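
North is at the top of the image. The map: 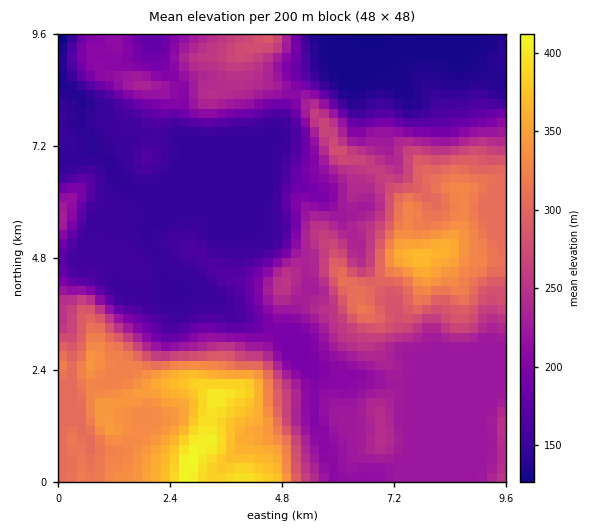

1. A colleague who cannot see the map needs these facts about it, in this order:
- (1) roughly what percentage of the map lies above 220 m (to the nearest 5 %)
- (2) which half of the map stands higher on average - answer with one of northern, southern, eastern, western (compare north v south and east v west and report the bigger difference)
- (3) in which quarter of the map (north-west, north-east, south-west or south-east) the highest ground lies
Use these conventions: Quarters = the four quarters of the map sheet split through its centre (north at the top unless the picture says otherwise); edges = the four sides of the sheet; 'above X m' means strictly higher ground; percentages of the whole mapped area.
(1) About 55 % of the map lies above 220 m.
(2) The southern half stands higher on average than the northern half.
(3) Look to the south-west quarter for the highest ground.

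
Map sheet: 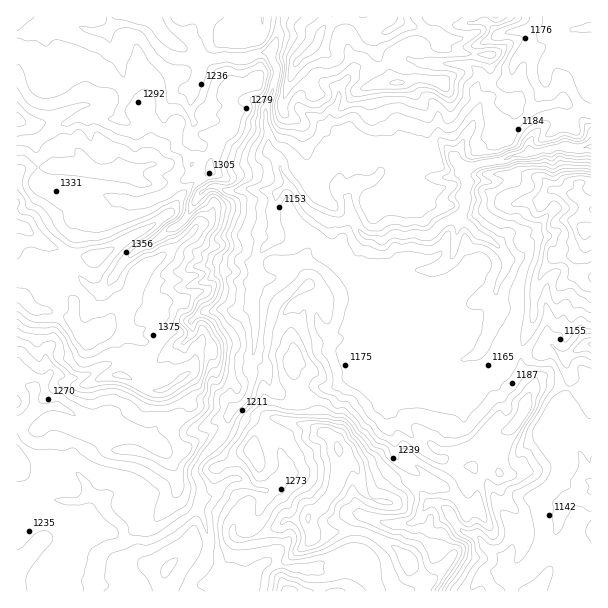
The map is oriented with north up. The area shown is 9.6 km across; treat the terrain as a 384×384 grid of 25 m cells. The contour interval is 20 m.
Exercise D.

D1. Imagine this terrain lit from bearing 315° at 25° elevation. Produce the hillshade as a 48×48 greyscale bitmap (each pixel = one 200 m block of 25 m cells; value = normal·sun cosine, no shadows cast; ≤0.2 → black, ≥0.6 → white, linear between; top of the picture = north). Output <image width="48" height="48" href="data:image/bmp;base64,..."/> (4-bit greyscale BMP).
<image width="48" height="48" href="data:image/bmp;base64,Qk32BAAAAAAAAHYAAAAoAAAAMAAAADAAAAABAAQAAAAAAIAEAAATCwAAEwsAABAAAAAAAAAAAAAAABEREQAiIiIAMzMzAERERABVVVUAZmZmAHd3dwCIiIgAmZmZAKqqqgC7u7sAzMzMAN3d3QDu7u4A////AIiIiImZmXaKmInO67u6iJh4YASIibp3iHiIh4mZmYZ6qIi9uaq6mZl3gwFXiJqHiIeIh4mqqqdoqXeLpkaJmZqWiSA1eHmYiJh4h3iaq7p3qXZXuSJHiJqoioNFaHeZiKqIiIeJibyou4h1e4RFeaq6mZZlV3eJiJqYiIiJh2m6zJm6iYZ4iIiKmIZVVneJiJmZmYmZmWWKzai9zKVGh2Q2h4hVZ3d5mYiIiZiZmpVYzcms7tlEZ3ZDZ3l1Vmd3mXeIiIiIiZdXm8qKze10V5mHdniFREV3eGeIiId3iIZod6lnq82mVomYmYiHZERXZneIiIdmeIU6uHh2irynZnmamqmId3Zndod3eIh3eJgl3bl3iaunZ4qpmqqYdoiIh5dmd4mZiZhzfvyImqqnZ5q6mbyoc1eIiKl3iIiYiIZWa/2Ym9y4eJq6mazblAWIiHqoiIiIdncySe/LvN3aeJqqmZrdyQBpmFeZhlZ3ZDVSJa/cu8u6iJmqmZms3WA4mXiXdkNWdjEiJGvbqYiamImZmZmqzbMnmYeqmHVWeZYQA2nLl2Z4mImZmZmarNhHmoeJl4mIiapyAlm7p2ZniIiZmZmaqruIq4eJlkaId4umETjMt2d4iIiIiIiZmYqXrHZqqFRndle4Uze8uGd4iIiIiIiJqWaGVmVYqoZnh3WqZme8uWZ4iIiIiIiJqnRnQmZWmal3h2Rrd3i7qXdnmIiIiIiIq5VnZHh4iKqHeGQDVnm7mIdmiYiIiIiIm6dndoiIiIqoZ4dRAli8qHh3eJiIiIiIq7h3d4mYiGjKZnd2Qkery4eIiImZmYh3q8mJeYmYiGSshVZlVVaZq6iIiIiImZiGnNt5h4iImYRL2VRUM1aqmZmImamZiKqYit2YhneIrMpErrYzM0WLqpmYmry7uJupmq3amHd4m97XNc1xEkZpqZmoh4qZvKqZiZvLqnd4iavetBr3ECVpmZmZl1VlWJuHZ4m7u5mIiYmr3nG+YiRYmIh4mXZ2U2uodnabumiZiIiIi9ZOxlZoqYdnmYiIdUrbqal5qmeIiHd3ZolEhlVmmYd3mpiIh1ncu7y6qVaHd3h3dmeFQzRWiId3eZmId3nu3N3v/oiZiImZmHeJZEZniYeIiImIdWaK3////6qqmZmqqYiagyNniHeIiIiIdWhkNbzNzYm7qZqquoealRFGdlZ4h3eIZUmnUCdFRWeKu6qqqZeKqDFHZVVnh2d3ZUaphRZ1MHiYiZiZiJmaqWFqdURVd1Z2ZkSJh0V4dYmrmIeKl4mrqHI8dlNmRVVVZUR5mGeIh4iqqpmKqHecuXQLpXVqdDM0VTNomXipiIiZmZmZmHZ7y6goxWZZuYdmd0NmeYiqiIiZmZmZmZl63M2I10VFmpqpmXVUSIeZiJiZmZmZiIiYmYmb+1Vld3eIdmaGJYeJmZmZmZmZiId5h2Q47qZnd1Roh1RqhXiImYiZmImpiIeJmZhFvchXmXRHmYhEZ2eIiXiJmXiah5h5mZllm8pmiqhFiYqVElZ4iA=="/>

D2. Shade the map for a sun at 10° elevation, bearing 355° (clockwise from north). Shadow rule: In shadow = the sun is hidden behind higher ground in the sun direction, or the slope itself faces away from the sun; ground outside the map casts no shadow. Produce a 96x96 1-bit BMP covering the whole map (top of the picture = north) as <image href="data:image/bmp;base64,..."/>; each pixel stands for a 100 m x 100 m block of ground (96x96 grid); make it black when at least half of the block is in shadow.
<image width="96" height="96" href="data:image/bmp;base64,Qk2+BAAAAAAAAD4AAAAoAAAAYAAAAGAAAAABAAEAAAAAAIAEAAATCwAAEwsAAAIAAAAAAAAA////AAAAAAAAAAAAAAAAAAfAAAAAAAAAAAAAAAPgAAAAAAAAAAAAAAHgAAAAAAAAAAHgAADgAAAAAAAAAAfwAABgAAAAAAAAAAP4AABgAAAAAAAAAAH8AAAAAAAAAAAABBj+AAABgAAAAAAAADgPAAADAAAAAAAAADgBgAAeAAAAAAAAAAwAAAA+AAAAAAAAAAAAD8A8AAAAAAAAAAAAH8AAAAAAAAAAAAAAP4CAAAAAAAAAAAAEeAOAAAAAAAAAAAAEQA8AAAAAAAAAAAAAAAQAMAAAAAAAAIAAAAAAfAAAAAAAAIAAAAAAfgAAAAAAAAAAAAAAAAAAAAAMAAAAAAAAAAAAAOAMAAAAAAAAAAAAAOAOAAAAAAAAAAAAAAADAAAAAAAAAAAAAAABgABAAAAACAAAAAAAAAAAAAAAHAAAAAAAAAAAAAAAHgAAAAAGAAAAAAAAHgAAAAPHAAAAAAAADgAAAAfngAAAAAAABgAAH//xAAAAAAAAAwAAf//4AAAAAAAAAAAAf///AAAAAAAAAAAB//x+YAAAAAAAAAAAD/AcQAAAAAAAAAAAAcAHgAAAAAAAAAABcAAAAAAAAAAAAAADGAAAAAAAAAAAAAAAAAAAAAAAAAAAAAAAAAAAAAAAAAAAAAAAAAAAAAAAAAAAABwOAAAQAAAAAAAAAAc+AAAwAAAAAAAAAAM+AAAAAAAAAAAAAAE+AAAAAAAAAAAAAAAcAAAMAAAAAAAAAAAAAAAfgAAAAAAAAAAAAAAD4AAAAAAAAAAAAAADwAAAAAAAAAAAAAABgAAAAAAAAAAAAAAAAAAAAAAAAAAAAAAOAAAAAAAAAAAAAAADAAAAAAAAAAAAAAAAAAAAAAAAAGAAAAAGAAAAAAAAAHAAAGAAYAAAAAAAAAAAAHAB8AAAAAAAAAAAAD4OAAAAAAAAAAAAAB8EAAAAAAAAAAAAAAfA4AAAP/gDAAAAAAPg4AAAM/wGAmAAAADwAAAEAScYJwAAAABwAAAeAAPAIwAAAAAAAABwAAHAEYAAAAAAAABAAAAAAAAAAAAMAAAAAAAAAAAAAAMHOAAAAADAAAAAAAAD/+AAAAAAAAAAAAAB/gAAAAACAAAAAAAAAAAAAAMAAAAAAAAAAAAAAAAYAAAAAAAAAAAAAAA/4AAAAAAAAAAAAAAf+AAAAAAAAAAAAADB//4AAAAACAQAAAHAf/8AAAAAHgwAAAFADP8AAAAAAA4AAAAgBjkAAAAAAB4AAAAABgEAAAAAAEwngYAAAQEAAAAAAMBzx8MAAAAAAAAAAMD5/8eAAAAAAAAAAMAZ/8eAAAAAAAAAAcAA/9+AAAAAAAAAAeAAP/8AAAAAAAAAACAEAfwAAAAAAAAAACAMAAAAAAAAAAAAAAACAAAEAAAAAAAAAABAAAB/gAAAAAAADADAAAf/wAAAAAAw/8AAAAfgQAAAAAAAP+AAAgAAAAAAAAAAAOAAB4A8AAAAAAAAACAAA+AOwAAAAAAAAAAAAOAB8AAAAAAAAAAAAAAB+AAAAAAAAAAAAAAP4AA="/>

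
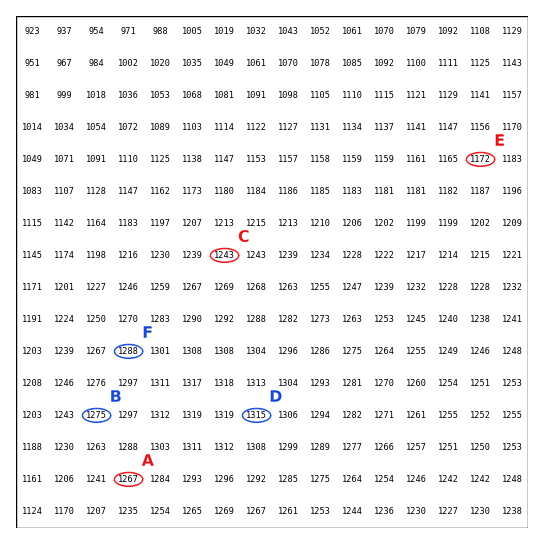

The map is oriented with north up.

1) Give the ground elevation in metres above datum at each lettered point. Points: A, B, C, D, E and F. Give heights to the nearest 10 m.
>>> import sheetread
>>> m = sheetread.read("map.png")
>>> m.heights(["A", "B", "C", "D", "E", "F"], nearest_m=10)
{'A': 1270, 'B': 1270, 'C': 1240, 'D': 1310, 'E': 1170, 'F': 1290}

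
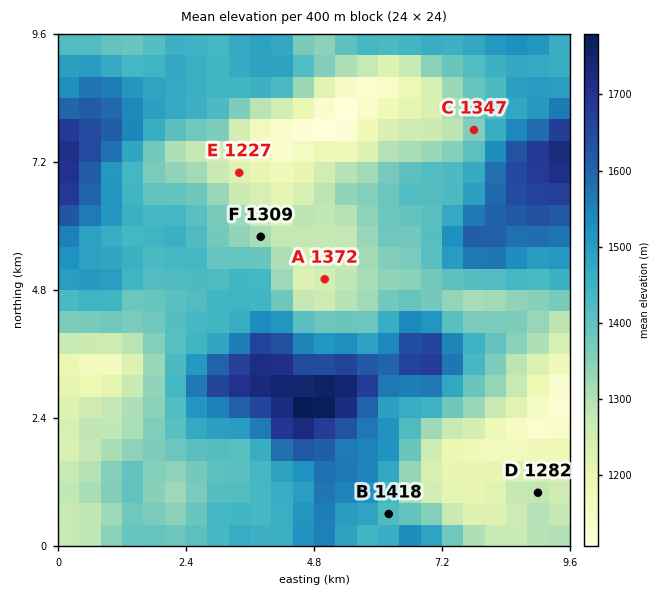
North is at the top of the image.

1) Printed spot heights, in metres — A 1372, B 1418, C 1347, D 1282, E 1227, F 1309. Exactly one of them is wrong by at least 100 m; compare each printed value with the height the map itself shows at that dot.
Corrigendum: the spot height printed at A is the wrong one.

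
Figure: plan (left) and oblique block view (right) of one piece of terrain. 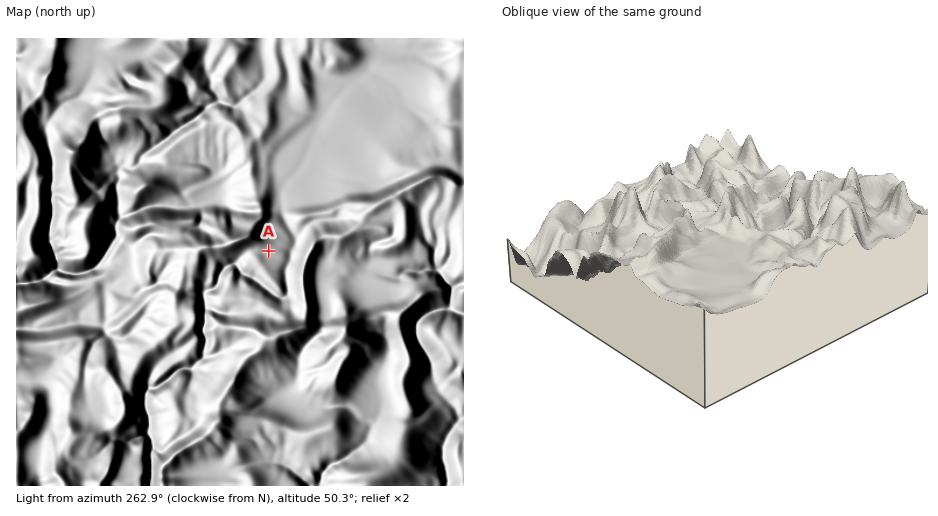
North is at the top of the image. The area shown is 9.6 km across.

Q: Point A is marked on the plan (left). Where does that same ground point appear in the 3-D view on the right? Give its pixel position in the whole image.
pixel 708 218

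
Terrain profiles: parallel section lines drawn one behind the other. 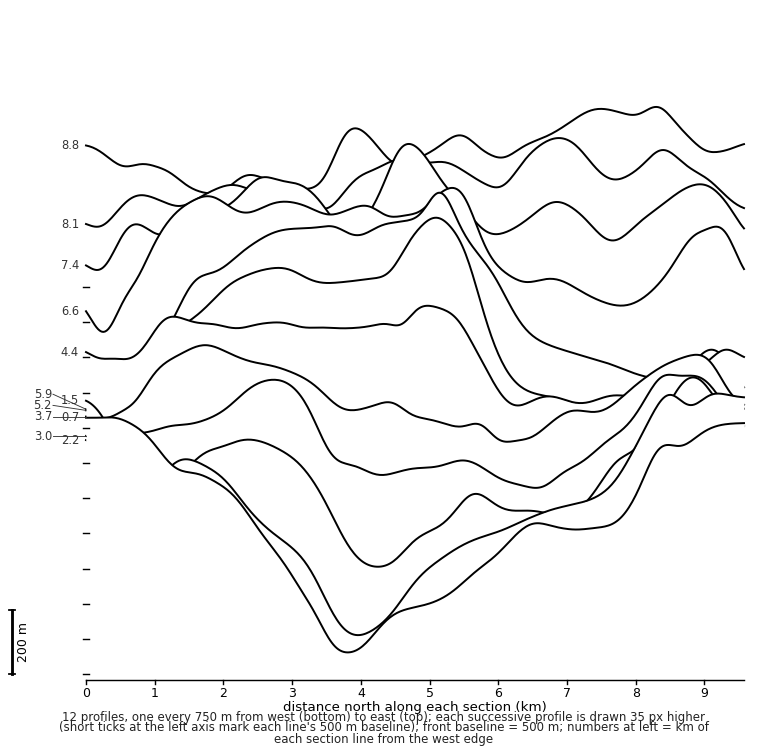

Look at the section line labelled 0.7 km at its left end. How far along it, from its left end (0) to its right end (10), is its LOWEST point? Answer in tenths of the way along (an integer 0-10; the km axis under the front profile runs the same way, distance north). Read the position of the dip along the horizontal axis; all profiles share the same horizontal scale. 4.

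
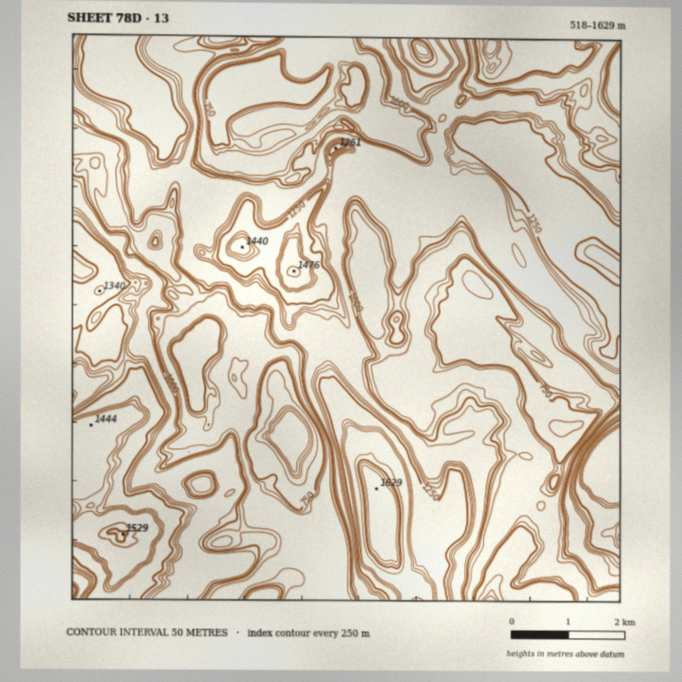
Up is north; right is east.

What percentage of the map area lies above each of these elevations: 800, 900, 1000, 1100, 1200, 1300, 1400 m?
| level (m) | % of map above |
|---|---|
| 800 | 88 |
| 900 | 66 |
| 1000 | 57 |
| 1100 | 32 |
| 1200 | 27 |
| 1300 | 9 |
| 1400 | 7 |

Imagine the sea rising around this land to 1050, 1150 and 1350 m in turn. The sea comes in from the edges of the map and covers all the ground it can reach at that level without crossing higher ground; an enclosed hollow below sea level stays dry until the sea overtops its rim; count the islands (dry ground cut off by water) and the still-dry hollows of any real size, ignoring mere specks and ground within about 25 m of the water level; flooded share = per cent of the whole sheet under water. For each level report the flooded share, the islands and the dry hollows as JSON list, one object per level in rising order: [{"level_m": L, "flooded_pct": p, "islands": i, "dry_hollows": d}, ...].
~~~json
[{"level_m": 1050, "flooded_pct": 46, "islands": 0, "dry_hollows": 1}, {"level_m": 1150, "flooded_pct": 70, "islands": 2, "dry_hollows": 0}, {"level_m": 1350, "flooded_pct": 92, "islands": 2, "dry_hollows": 0}]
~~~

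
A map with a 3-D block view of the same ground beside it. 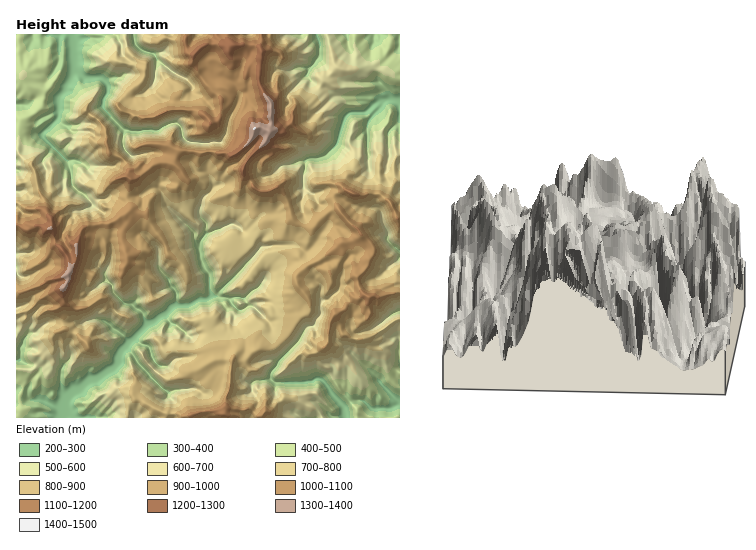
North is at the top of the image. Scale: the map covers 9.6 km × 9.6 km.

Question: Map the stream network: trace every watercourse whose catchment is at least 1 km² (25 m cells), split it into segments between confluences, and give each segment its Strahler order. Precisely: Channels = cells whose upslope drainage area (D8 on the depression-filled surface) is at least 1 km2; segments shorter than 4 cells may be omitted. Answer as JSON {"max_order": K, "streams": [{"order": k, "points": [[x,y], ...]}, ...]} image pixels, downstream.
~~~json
{"max_order": 3, "streams": [{"order": 1, "points": [[372, 408], [390, 408], [400, 404]]}, {"order": 1, "points": [[192, 388], [178, 390], [168, 392], [136, 362], [134, 356], [126, 348], [124, 348]]}, {"order": 1, "points": [[380, 382], [400, 404]]}, {"order": 1, "points": [[262, 380], [264, 380], [272, 380]]}, {"order": 2, "points": [[272, 380], [274, 382], [304, 382], [306, 382], [312, 382], [316, 378], [322, 380], [326, 384], [332, 394], [344, 406], [344, 418]]}, {"order": 3, "points": [[124, 348], [120, 354], [118, 362], [112, 370], [110, 370], [96, 380], [88, 380], [80, 390], [74, 392], [68, 398], [66, 402], [66, 410], [62, 418]]}, {"order": 1, "points": [[22, 344], [20, 348], [20, 360], [16, 360]]}, {"order": 1, "points": [[144, 344], [140, 344], [136, 340], [132, 340]]}, {"order": 3, "points": [[128, 344], [124, 348]]}, {"order": 3, "points": [[132, 340], [128, 344]]}, {"order": 1, "points": [[114, 328], [122, 334], [128, 340], [128, 344]]}, {"order": 3, "points": [[146, 326], [132, 340]]}, {"order": 1, "points": [[388, 318], [392, 314], [400, 310]]}, {"order": 1, "points": [[248, 306], [242, 310], [240, 310], [232, 304], [228, 298]]}, {"order": 3, "points": [[176, 306], [172, 306], [166, 314], [162, 316], [154, 322], [148, 324], [146, 326]]}, {"order": 2, "points": [[228, 298], [216, 296]]}, {"order": 3, "points": [[210, 296], [206, 300], [198, 300], [188, 306], [176, 306]]}, {"order": 2, "points": [[216, 296], [210, 296]]}, {"order": 1, "points": [[338, 292], [328, 300], [322, 300], [320, 304], [320, 310], [322, 312], [320, 316], [316, 320], [312, 326], [308, 326], [304, 330], [298, 342], [278, 362], [276, 366], [270, 374], [270, 378], [272, 380]]}, {"order": 1, "points": [[260, 286], [256, 290], [252, 290], [246, 298], [228, 298]]}, {"order": 1, "points": [[104, 272], [106, 278], [112, 286], [114, 292], [124, 304], [130, 304], [136, 308], [140, 310], [142, 312], [144, 318], [146, 322], [146, 326]]}, {"order": 1, "points": [[158, 266], [160, 270], [168, 278], [170, 286], [176, 292], [176, 304], [176, 306]]}, {"order": 1, "points": [[306, 252], [300, 246], [296, 246], [262, 246], [244, 268], [216, 296]]}, {"order": 2, "points": [[200, 246], [200, 258], [206, 270], [210, 274], [210, 290], [212, 294], [210, 296]]}, {"order": 2, "points": [[206, 234], [202, 240], [200, 246]]}, {"order": 1, "points": [[238, 226], [234, 224], [230, 224], [220, 230], [206, 234]]}, {"order": 1, "points": [[386, 226], [388, 230], [388, 240], [394, 246], [400, 250]]}, {"order": 1, "points": [[92, 204], [82, 192], [78, 192], [72, 186], [72, 184], [72, 174], [68, 160]]}, {"order": 1, "points": [[162, 194], [168, 206], [194, 232], [194, 240], [200, 246]]}, {"order": 1, "points": [[212, 188], [202, 198], [202, 204], [200, 208], [200, 216], [206, 224], [206, 234]]}, {"order": 1, "points": [[304, 186], [304, 174], [306, 170], [306, 160]]}, {"order": 1, "points": [[290, 164], [296, 164], [302, 160], [306, 160]]}, {"order": 2, "points": [[68, 160], [42, 136], [42, 132], [58, 118], [58, 116], [58, 98], [64, 92], [66, 86], [70, 82], [74, 72], [74, 70]]}, {"order": 1, "points": [[76, 160], [68, 160]]}, {"order": 2, "points": [[306, 160], [308, 158], [318, 158], [324, 156], [336, 144], [344, 118], [348, 114], [350, 112], [364, 112], [374, 104], [382, 100]]}, {"order": 1, "points": [[368, 128], [368, 124], [370, 120], [380, 108], [382, 102], [386, 100]]}, {"order": 2, "points": [[382, 100], [386, 100]]}, {"order": 2, "points": [[386, 100], [388, 100], [396, 100], [400, 102]]}, {"order": 1, "points": [[374, 96], [378, 100], [382, 100]]}, {"order": 1, "points": [[234, 84], [238, 90], [240, 98], [236, 108], [230, 118], [226, 136], [220, 142], [212, 142], [208, 144], [200, 144], [200, 142], [188, 142], [182, 136], [180, 126], [176, 122], [166, 126], [158, 130], [130, 132], [124, 130], [110, 116], [102, 106], [104, 98], [108, 92], [108, 86], [106, 84], [100, 78], [84, 78], [78, 72], [76, 72], [74, 70]]}, {"order": 1, "points": [[156, 78], [156, 60]]}, {"order": 1, "points": [[178, 74], [170, 70], [156, 60]]}, {"order": 1, "points": [[308, 74], [308, 70], [314, 64], [320, 56], [320, 42], [316, 34]]}, {"order": 2, "points": [[74, 70], [72, 34]]}, {"order": 2, "points": [[156, 60], [154, 54], [144, 52], [140, 50], [136, 44], [134, 34]]}]}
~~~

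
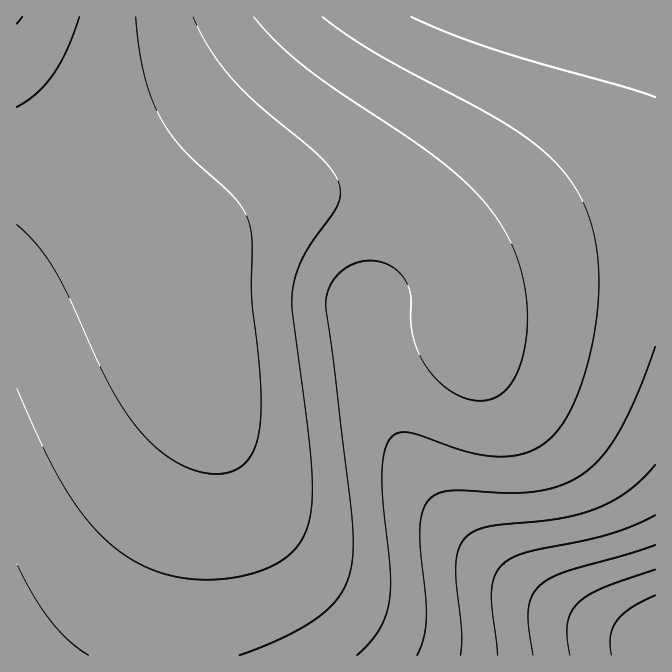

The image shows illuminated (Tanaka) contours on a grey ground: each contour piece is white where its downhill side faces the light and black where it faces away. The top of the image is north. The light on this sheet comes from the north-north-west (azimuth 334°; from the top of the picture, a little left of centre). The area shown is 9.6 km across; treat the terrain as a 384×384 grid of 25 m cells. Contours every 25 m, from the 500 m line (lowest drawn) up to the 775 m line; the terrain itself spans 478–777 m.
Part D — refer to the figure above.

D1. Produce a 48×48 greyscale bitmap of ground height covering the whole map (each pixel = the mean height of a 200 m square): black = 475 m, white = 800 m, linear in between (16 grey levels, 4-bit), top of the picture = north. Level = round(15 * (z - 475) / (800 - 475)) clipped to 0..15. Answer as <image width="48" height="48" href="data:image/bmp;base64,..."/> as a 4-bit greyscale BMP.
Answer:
<image width="48" height="48" href="data:image/bmp;base64,Qk32BAAAAAAAAHYAAAAoAAAAMAAAADAAAAABAAQAAAAAAIAEAAATCwAAEwsAABAAAAAAAAAAAAAAABEREQAiIiIAMzMzAERERABVVVUAZmZmAHd3dwCIiIgAmZmZAKqqqgC7u7sAzMzMAN3d3QDu7u4A////AJmZmZmZmZmZmZmZmYiId3ZmVURDMiIREJmZmZqqqqqqqZmZmZiIh3dmVUQzMiIREJmZmqqqqqqqqqqZmZmIh3dmVUQzMiIREJmZqqqqqqqqqqqqmZmYh3dmVUQzMiIhEZmaqqqqqqqqqqqqqZmYh3dmVURDMyIiEZmaqqqqqqqqqqqqqpmYh3ZmVURDMzMiIpmqqqqqqqu7qqqqqpmYh3ZmVVRERDMzMpqqqqqqu7u7u7qqqpmYh3ZmVVVERERDM5qqqqq7u7u7u7u6qqmYh3ZmZVVVVVRERKqqqqu7u7u7u7u6qqmYh3ZmZmZVVVVVRKqqqru7u7u7u7u7qqmYh3dmZmZmZmZVVaqqq7u7u7u7u7u7qpmYh3d3d3d2ZmZmVaqqu7u7u7u7u7u7qpmYh3d3d3d3d3ZmZaqqu7u7u7vMu7u7qpmIh3d3d3d3d3dmZqqru7u7vMzMzLu7qpmIiIiIiIiIh3d2Zqqru7u7zMzMzLu7qpmIiIiIiIiIiHd3Zqq7u7u8zMzMzLu7qpmIiIiImZiIiId3dqq7u7vMzMzMzLu7qpmIiIiZmZmYiId3dqu7u7vMzMzMzMu6qpmYiJmZmZmZiIh3d6u7u7zMzMzMzMu6qZmYiZmZmZmZiIh3d7u7u7zMzMzMzLu6qZmZmZmZmZmZmIiHd7u7u8zMzMzMzLu6qZmZmZmaqpmZmIiHd7u7u8zMzMzMzLu6qZmZmZmqqpmZmIiHd7u7vMzMzMzMzLu6qZmZmZqqqqmZmIiId7u7vMzMzMzMzLu6qZmZmZqqqqmZmYiId7u7zMzMzMzMzLu6qZmZmZqqqqmZmYiId7u7zMzMzMzMzLuqqZmZmZqqqqmZmYiId7u8zMzMzMzMzLuqqZmZmZqqqqmZmYiId7u8zMzMzMzMzLu6qZmZmaqqqpmZmYiIh7vMzMzMzMzMzLu6qpmZmaqqqpmZmYiIh7zMzMzMzMzMzLu6qqqZqqqqqpmZmIiIh7zMzMzMzMzMzLu7qqqqqqqqqZmZmIiIh8zMzMzMzMzMzLu7uqqqqqqqmZmZmIiIh8zMzMzMzMzMy7u7uqqqqqqqmZmZiIiId8zMzMzMzMzMy7u7u6qqqqqpmZmZiIiId8zMzMzMzMzMu7u7uqqqqqqZmZmYiIiId8zMzMzMzMzLu7u7uqqqqqmZmZmIiIiHd8zMzMzMzMu7u7u7qqqqqZmZmZiIiIiHd8zMzMzMzLu7u7u6qqqqmZmZmIiIiIh3d8zMzMzMzLu7u7uqqqqpmZmZiIiIiId3d9zMzMzMy7u7u6qqqqmZmZmIiIiIh3d3d93czMzMy7u7uqqqqpmZmZiIiIiHd3d3d93czMzMu7u7qqqqmZmZmIiIiId3d3d3d93dzMzMu7u6qqqpmZmYiIiIh3d3d3d3d93dzMzMu7u6qqqZmZiIiIiHd3d3d3d3d93d3MzLu7uqqqmZmYiIiHd3d3d3d3d3d+3d3MzLu7qqqpmZmIiId3d3d3dmZmZmZu3d3MzLu7qqqZmYiIiHd3d3dmZmZmZmZg=="/>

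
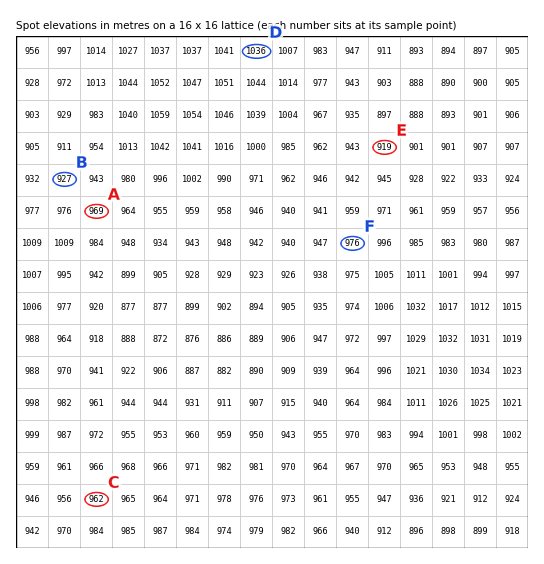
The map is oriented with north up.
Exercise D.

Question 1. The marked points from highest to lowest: A C B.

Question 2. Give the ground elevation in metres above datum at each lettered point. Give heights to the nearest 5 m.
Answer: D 1035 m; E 920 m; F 975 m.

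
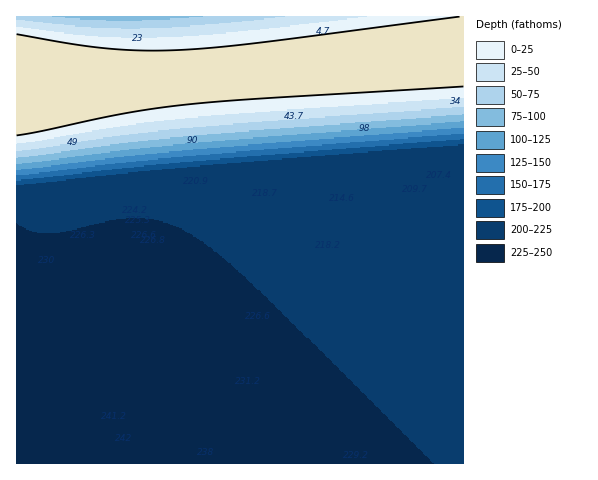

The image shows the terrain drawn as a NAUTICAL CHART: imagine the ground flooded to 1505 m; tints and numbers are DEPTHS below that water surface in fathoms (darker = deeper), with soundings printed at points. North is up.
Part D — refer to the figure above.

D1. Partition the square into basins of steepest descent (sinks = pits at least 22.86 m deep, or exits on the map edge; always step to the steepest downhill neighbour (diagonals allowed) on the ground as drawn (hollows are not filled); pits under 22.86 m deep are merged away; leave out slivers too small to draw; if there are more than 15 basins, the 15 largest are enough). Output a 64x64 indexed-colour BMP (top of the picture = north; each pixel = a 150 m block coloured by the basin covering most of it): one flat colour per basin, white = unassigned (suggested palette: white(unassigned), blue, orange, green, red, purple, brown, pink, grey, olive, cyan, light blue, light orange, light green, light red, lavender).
<image width="64" height="64" href="data:image/bmp;base64,Qk12CAAAAAAAAHYAAAAoAAAAQAAAAEAAAAABAAQAAAAAAAAIAAATCwAAEwsAABAAAAAAAAAA////ALR3HwAOf/8ALKAsACgn1gC9Z5QAS1aMAMJ34wB/f38AIr28AM++FwDox64AeLv/AIrfmACWmP8A1bDFABERERERERERERERERERERERERERERERERERERERERERERERERERERERERERERERERERERERERERERERERERERERERERERERERERERERERERERERERERERERERERERERERERERERERERERERERERERERERERERERERERERERERERERERERERERERERERERERERERERERERERERERERERERERERERERERERERERERERERERERERERERERERERERERERERERERERERERERERERERERERERERERERERERERERERERERERERERERERERERERERERERERERERERERERERERERERERERERERERERERERERERERERERERERERERERERERERERERERERERERERERERERERERERERERERERERERERERERERERERERERERERERERERERERERERERERERERERERERERERERERERERERERERERERERERERERERERERERERERERERERERERERERERERERERERERERERERERERERERERERERERERERERERERERERERERERERERERERERERERERERERERERERERERERERERERERERERERERERERERERERERERERERERERERERERERERERERERERERERERERERERERERERERERERERERERERERERERERERERERERERERERERERERERERERERERERERERERERERERERERERERERERERERERERERERERERERERERERERERERERERERERERERERERERERERERERERERERERERERERERERERERERERERERERERERERERERERERERERERERERERERERERERERERERERERERERERERERERERERERERERERERERERERERERERERERERERERERERERERERERERERERERERERERERERERERERERERERERERERERERERERERERERERERERERERERERERERERERERERERERERERERERERERERERERERERERERERERERERERERERERERERERERERERERERERERERERERERERERERERERERERERERERERERERERERERERERERERERERERERERERERERERERERERERERERERERERERERERERERERERERERERERERERERERERERERERERERERERERERERERERERERERERERERERERERERERERERERERERERERERERERERERERERERERERERERERERERERERERERERERERERERERERERERERERERERERERERERERERERERERERERERERERERERERERERERERERERERERERERERERERERERERERERERERERERERERERERERERERERERERERERERERERERERERERERERERERERERERERERERERERERERERERERERERERERERERERERERERERERERERERERERERERERERERERERERERERERERERERERERERERERERERERERERERERERERERERERERERERERERERERERERERERERERERERERERERERERERERERERERERERERERERERERERERERERERERERERERERERERERERERERERERERERERERERERERERERERERERERERERERERERERERERERERERERERERERERERERERERERERERERERERERERERERERERERERERERERERERERERERERERERERERERERERERERERERERERERERERERERERERERERERERERERERERERERERERERERERERERERERERERERERERERERERERERERERERERERERERERERERERERERERERERERERERERERERERERERERERERERERERERERERERERERERERERERERERERERERERERERERERERERERERERERERERERERERERERERERERERERERERERERERERERERERERERERERERERERERERERERERERERERERERERERERERERERERERERERERERERERERERERERERERERERERERERERERERERERERERERERERERERERERERERERERERERERERERERERERERERERERERERERERERERERERERERERERERERERERERERERERERERERERERERERERERERERERERERERERERERERERERERERERERERERERERERERERERESIiIiIiIRERERERERERERERERERERERERERERERERERIiIiIiIiIiIiIiIiIhEREREREREREREREREREREREREiIiIiIiIiIiIiIiIiIiIiIiIiERERERERERERERERESIiIiIiIiIiIiIiIiIiIiIiIiIiIiIiIhERERERERERIiIiIiIiIiIiIiIiIiIiIiIiIiIiIiIiIiIiIiIhEREiIiIiIiIiIiIiIiIiIiIiIiIiIiIiIiIiIiIiIiIiIiIiIiIiIiIiIiIiIiIiIiIiIiIiIiIiIiIiIiIiIiIiIiIiIiIiIiIiIiIiIiIiIiIiIiIiIiIiIiIiIiIiIiIiIiIiIiIiIiIiIiIiIiIiIiIiIiIiIiIiIiIiIiIiIiIiIiIiIiIiIiIiIiIiIiIiIiIiIiIiIiIiIiIiIiIi"/>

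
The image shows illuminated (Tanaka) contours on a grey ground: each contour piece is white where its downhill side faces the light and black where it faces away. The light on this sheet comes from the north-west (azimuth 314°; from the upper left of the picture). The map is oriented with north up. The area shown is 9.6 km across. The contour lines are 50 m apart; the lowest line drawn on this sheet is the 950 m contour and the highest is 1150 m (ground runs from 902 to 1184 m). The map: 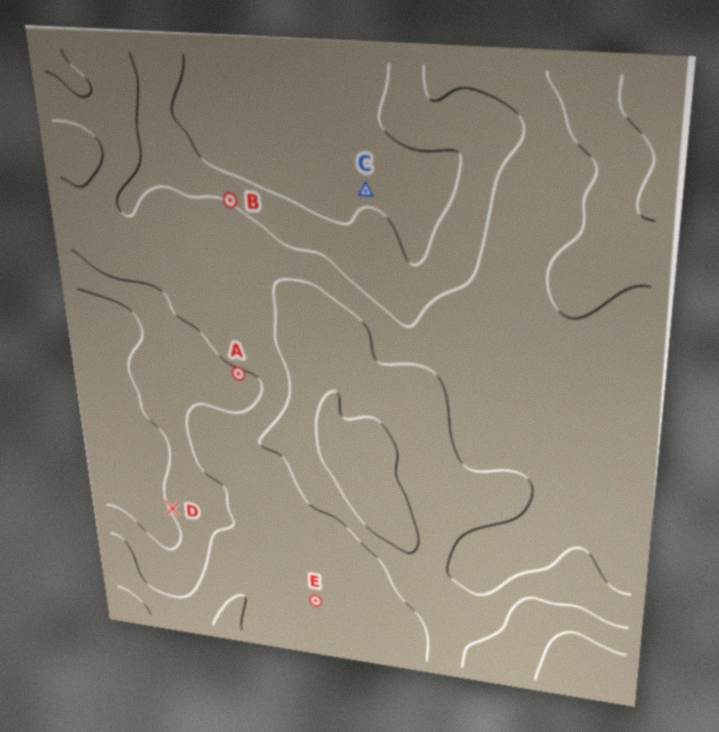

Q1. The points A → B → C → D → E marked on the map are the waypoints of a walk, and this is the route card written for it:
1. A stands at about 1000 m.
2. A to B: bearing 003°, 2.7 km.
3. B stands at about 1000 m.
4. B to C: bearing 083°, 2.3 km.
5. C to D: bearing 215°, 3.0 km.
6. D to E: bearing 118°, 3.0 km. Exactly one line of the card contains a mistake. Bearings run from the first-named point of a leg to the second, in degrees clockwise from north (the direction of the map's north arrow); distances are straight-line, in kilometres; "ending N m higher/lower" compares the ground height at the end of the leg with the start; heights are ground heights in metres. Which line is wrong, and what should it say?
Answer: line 5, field distance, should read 6.8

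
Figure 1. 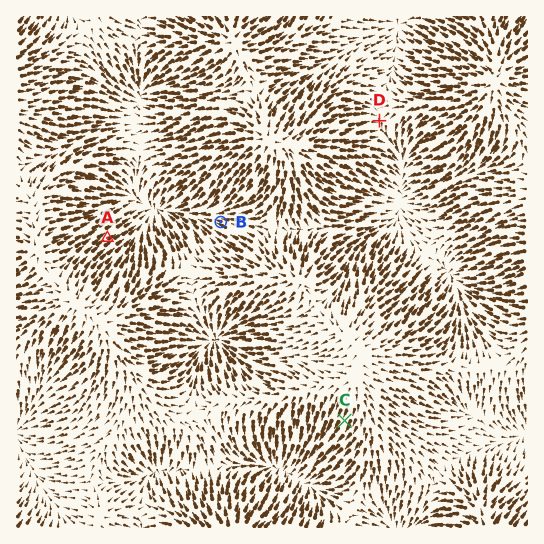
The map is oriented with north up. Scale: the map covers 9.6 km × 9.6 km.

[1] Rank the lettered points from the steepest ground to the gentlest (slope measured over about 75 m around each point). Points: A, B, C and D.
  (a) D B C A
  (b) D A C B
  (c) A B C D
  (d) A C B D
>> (d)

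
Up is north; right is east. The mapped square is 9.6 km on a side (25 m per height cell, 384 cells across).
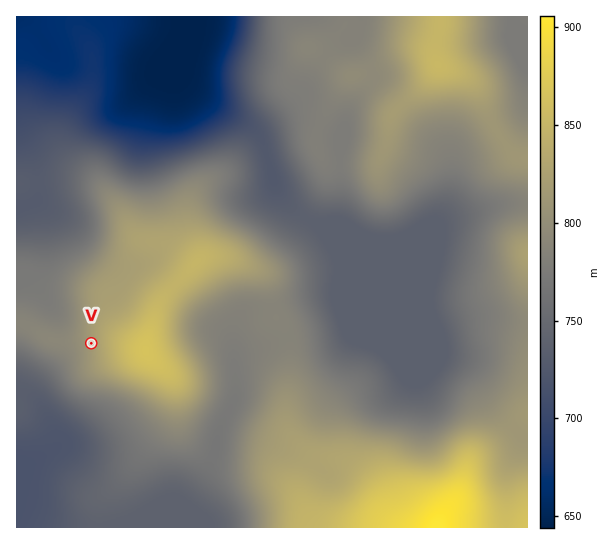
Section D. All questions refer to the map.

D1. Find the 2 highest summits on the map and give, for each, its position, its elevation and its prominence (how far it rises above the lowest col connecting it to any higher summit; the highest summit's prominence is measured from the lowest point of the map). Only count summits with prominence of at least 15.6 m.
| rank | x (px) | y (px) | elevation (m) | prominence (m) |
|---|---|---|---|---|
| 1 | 146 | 351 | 866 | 80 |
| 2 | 438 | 65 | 854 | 68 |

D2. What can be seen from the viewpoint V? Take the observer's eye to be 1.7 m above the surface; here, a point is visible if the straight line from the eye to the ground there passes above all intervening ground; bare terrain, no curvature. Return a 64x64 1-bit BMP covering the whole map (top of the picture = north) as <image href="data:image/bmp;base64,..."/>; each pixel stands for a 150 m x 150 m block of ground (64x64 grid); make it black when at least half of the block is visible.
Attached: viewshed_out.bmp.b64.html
<image width="64" height="64" href="data:image/bmp;base64,Qk0+AgAAAAAAAD4AAAAoAAAAQAAAAEAAAAABAAEAAAAAAAACAAATCwAAEwsAAAIAAAAAAAAA////AAAAAADgAAAAAAAAAOAAAAAAAAAA4AAAAAAAAADAAAAAAAAAAMAAAAAAAAAAwAAAAAAAAADAAAAAAAAAAMAAAAAAAAAAwAAAAAAAAADAAAAAAAAAAMAAAAAAAAAAwAAAAAAAAADAAAAAAAAAAMAAAAAAAAAAwAAAAAAAAADAAAAAAAAAAIAAAAAAAAAAgAAAAAAAAAAAAAAAAAAAAAAAAAAAAAAAA8AAAAAAAAAP4AAAAAAAAB/wAAAAAAAAv+AAAAAAAAD/wAAAAAAAAP4AAAAAAAAA/AAAAAAAAAD8AAAAAAAAAP+AAAAAAAAA/gAAAAAAAAD8AAAAAAAAAPgAAAAAAAAA+AAAAAAAAABgAAAAAAAAAAAAAAAAAAAAAAAAAAAAAAAAAAAAAAAAAAAAAAAAAAAAAAAAAAAAAAAAAAAAAAAAAAAAAAAAAAAAgAAAAAAAAACAAAAAAAAAAIAAAAAAAAAAgAAAAAAAAAAAAAAAAAAAAAAAAAAAAAAAAAAAAAAAAAAAAAAAAAAAAAAAAAAAAAAAAAAAAAAAAAAAAAAAAAAAAAAAAAAAAAAAAAAAAAAAAAAAAAAAAAAAAAAAAAAAAAAAAAAAAAAAAAAAAAAAAAAAAAAAAAAAAAAAAAAAAAAAAAAAAAAAAAAAAAAAAAAAAAAAAAAAAAAAAAAAAAAAAAAAAA=="/>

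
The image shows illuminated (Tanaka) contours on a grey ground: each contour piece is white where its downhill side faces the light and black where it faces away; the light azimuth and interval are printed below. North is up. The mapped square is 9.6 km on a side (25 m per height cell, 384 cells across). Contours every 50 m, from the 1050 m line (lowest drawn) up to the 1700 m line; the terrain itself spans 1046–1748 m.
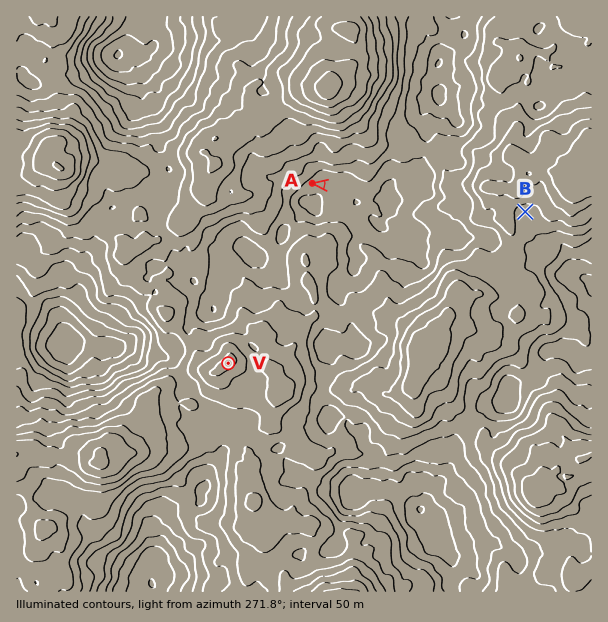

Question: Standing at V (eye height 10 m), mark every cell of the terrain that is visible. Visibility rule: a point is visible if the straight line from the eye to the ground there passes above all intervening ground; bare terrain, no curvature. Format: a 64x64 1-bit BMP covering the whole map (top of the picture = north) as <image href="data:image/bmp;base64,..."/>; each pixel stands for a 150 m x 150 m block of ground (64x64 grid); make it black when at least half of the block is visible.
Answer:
<image width="64" height="64" href="data:image/bmp;base64,Qk0+AgAAAAAAAD4AAAAoAAAAQAAAAEAAAAABAAEAAAAAAAACAAATCwAAEwsAAAIAAAAAAAAA////AAAAAAADAAQH/gD8zAYAAAf/RP7sAAAAAH8FDv0AAAAAD4AH/QAAAAAPAAP8AAAAAA2AAeAAAAAAD8ABgAAAH4+fAAPAAAA/j/AAA8AAAB+P4AAHwAAAA/sAAAfAAAAD84AAB4AAAAHyAAAH4AAAAfgAAA/gADGB/AAAD/Kgf+DwgAAf5/D//OAAAAH/87//8AAAAHh7u+ewABAAADwDwhgAcAAA+AGAOADwAADeAwG4A/AAAP8BgfwP8AAA/gGB/A/wAAD4AAd8B7gAAPgAAzgD+AAA+AAAGAH4AAD8gJgaAfgAAPzA+B8D+AAA/eD4Awf+AAD98PgCB/8AAP/weADP/wAA/mB4AM/fgAC8MHwBh4+AAHw//gODh4AAPB7/g4ODAAD4H/+HwQMAAL4P/49hAzAAHwP/+wAHIgCPAP/6AB4+AN8Cf/8AP/4e/wc//gA//Dz/Ax/8AD/+PP/CH/gAO//+//Iem8Az/z3//geP4zfwHD+eB4///zA4A8AD3//+M+4DwAj/////NgOAAP///mYCAYAB//8CNgMAAAB//gAeAAAAAD/+AB4AAAAAD/4ANAAAAAAH/gB8AAAAAAf+gB4AAAAABwBAP4AAAAAEAAB4gAAAAAAAAH2QAAAAAAAAfQAAAAAAAAB+AAwAAAAAADwDHgAAAAAAOAd/AAAAAAA4Bw=="/>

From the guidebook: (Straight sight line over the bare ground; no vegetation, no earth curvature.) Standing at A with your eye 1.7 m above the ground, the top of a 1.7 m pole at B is out of sight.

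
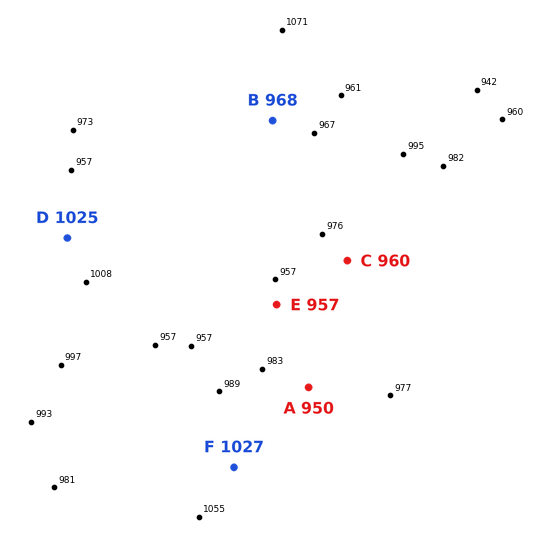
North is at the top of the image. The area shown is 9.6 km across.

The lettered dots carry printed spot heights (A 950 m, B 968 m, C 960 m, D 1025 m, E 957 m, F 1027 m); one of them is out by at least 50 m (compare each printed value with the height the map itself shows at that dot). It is D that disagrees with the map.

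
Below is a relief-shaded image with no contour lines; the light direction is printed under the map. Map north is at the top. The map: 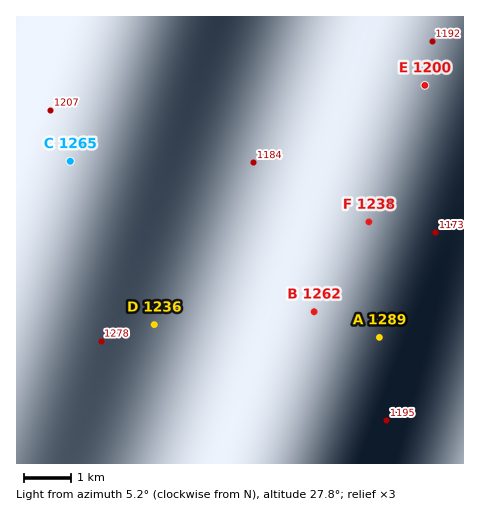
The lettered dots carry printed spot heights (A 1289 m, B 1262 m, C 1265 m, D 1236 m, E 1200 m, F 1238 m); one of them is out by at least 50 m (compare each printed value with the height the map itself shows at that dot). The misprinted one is A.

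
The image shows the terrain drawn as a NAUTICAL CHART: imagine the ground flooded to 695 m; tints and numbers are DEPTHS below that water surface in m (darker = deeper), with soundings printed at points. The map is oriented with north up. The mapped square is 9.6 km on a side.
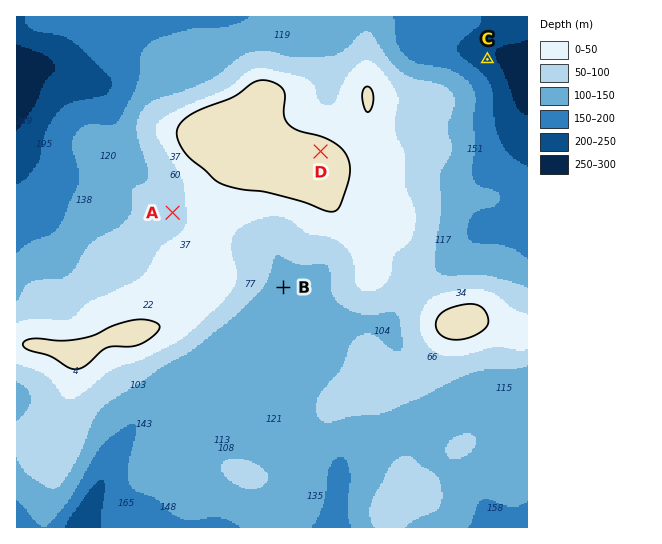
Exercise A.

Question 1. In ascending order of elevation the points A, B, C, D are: C B A D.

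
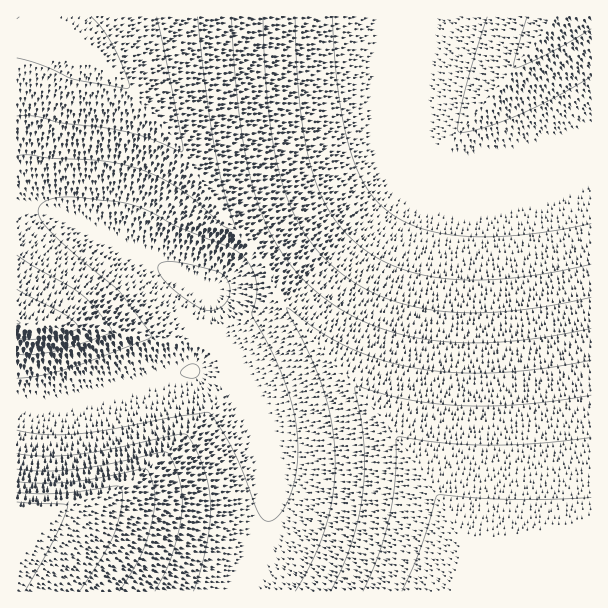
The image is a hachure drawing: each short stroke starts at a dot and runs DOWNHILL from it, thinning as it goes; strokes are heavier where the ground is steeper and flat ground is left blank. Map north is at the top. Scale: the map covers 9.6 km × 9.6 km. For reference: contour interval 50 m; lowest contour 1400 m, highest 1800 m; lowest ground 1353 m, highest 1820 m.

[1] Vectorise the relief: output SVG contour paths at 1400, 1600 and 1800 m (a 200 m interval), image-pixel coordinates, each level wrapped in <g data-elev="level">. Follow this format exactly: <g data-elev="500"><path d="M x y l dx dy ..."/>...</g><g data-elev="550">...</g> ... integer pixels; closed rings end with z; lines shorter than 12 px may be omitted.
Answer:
<g data-elev="1400"><path d="M591 224l-67 11-32 2-27-1-24-3-21-5-18-7-15-11-13-12-9-13-9-18-7-21-6-27-5-30-6-72"/><path d="M487 17l-23 78-6 30 0 5 1 2 23-4 34-12 38-18 37-22"/></g><g data-elev="1600"><path d="M193 591l7-18 7-28 3-21 1-20-2-18-5-18-7-16-10-17-8-1-69 15-35 6-30 1-28-2"/><path d="M591 360l-48 8-45 5-42 0-39-5-36-8-33-13-27-15-34-24 24 49 13 33 8 33 3 33-2 35-7 34-12 33-19 33"/><path d="M17 354l19 0 23-4 45-14 6-3 2-3-17-22-12-13-66-40"/><path d="M17 156l12-1 22 3 50 3 19 3 20 5 18 7 18 10 19 15 27 24 6 3 6 1 1-2-12-41-10-45-8-58-7-66"/></g><g data-elev="1800"><path d="M25 591l28-49 14-35-1-2-3-1-46-2"/></g>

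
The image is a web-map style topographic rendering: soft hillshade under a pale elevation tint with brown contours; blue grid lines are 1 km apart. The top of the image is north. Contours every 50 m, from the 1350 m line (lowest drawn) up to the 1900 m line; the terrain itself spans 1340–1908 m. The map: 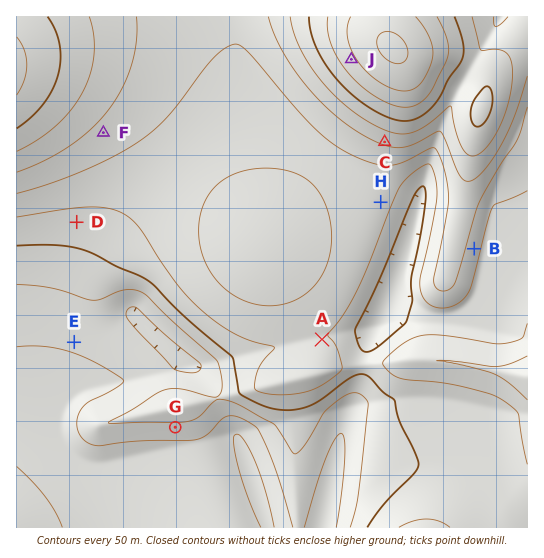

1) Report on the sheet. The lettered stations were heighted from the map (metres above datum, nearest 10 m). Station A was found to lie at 1560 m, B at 1580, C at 1660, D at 1530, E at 1410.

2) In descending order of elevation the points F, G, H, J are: J F H G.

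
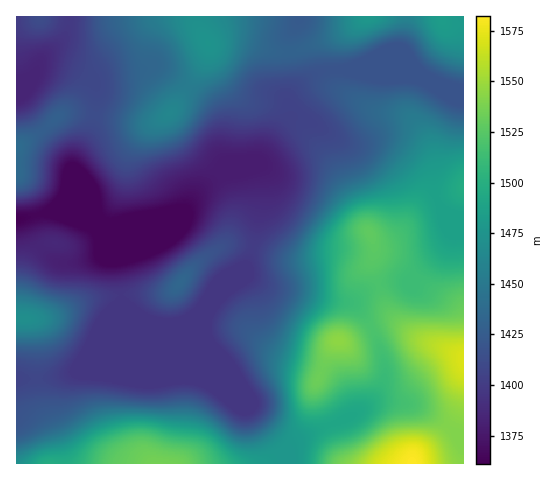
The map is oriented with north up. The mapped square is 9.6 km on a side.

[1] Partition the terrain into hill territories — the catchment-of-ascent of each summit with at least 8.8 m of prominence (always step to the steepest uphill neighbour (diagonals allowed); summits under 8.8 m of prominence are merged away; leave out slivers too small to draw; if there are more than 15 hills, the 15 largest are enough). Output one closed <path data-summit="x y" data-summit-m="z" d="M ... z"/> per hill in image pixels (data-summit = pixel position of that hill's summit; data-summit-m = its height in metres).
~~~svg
<path data-summit="412 463" data-summit-m="1582" d="M299 118l-9 2-8 7-24 35-24 10 21-4 4 7 2 27-6 37-7 24-18 10-19 19 40-15 19 11 78 14 33-18 29-2 34-34 6-11-1-8-13-32-4-25-3-10-12-12-19-10-16-3-19 6-16 0-29-17z"/><path data-summit="157 463" data-summit-m="1536" d="M123 300l-3 0-15 15-18 35-14 23-28 6-29 0 0 84 269 1 1-12-32-40-4-4-16-6-12-7-75-75z"/><path data-summit="339 341" data-summit-m="1545" d="M251 277l-40 15-8 13-17 14-13 4-12 0-18-5 79 77 29 13 34 37 3 0 33-17 23-8 20-12 12-13 8-13 1-19-9-26-14-24-12-10-80-15z"/><path data-summit="208 43" data-summit-m="1474" d="M299 16l-229 0-6 22-25 26 17 0 10 2 26 14 16-6 28-3 15-5 14 5 41 28 11 12 4 14 0 29 5 8-2 10 8 0 26-10 32-47-2-20 4-11 2-10-5-32 1-7 10-15z"/><path data-summit="171 113" data-summit-m="1462" d="M154 66l-46 8-16 7 4 7 0 20-4 22-16 29-14 40-15 14 14 3 27 0 16 6 11 0 21-4 30 0 20-8 11-17 27-21 2-10-5-8 0-29-4-14-21-19-25-18z"/><path data-summit="180 284" data-summit-m="1435" d="M255 168l-18 4-16 2-24 20-11 16-20 8-30 0-21 4-11 0-16-6-23 0 26 11 9 15 14 14 4 7 4 37 29 20 10 3 18-1 11-5 13-12 6-11 21-21 18-10 7-24 6-37-1-22z"/><path data-summit="463 360" data-summit-m="1571" d="M442 208l0 6 7 15 1 8-6 11-34 34-29 2-35 18 8 2 16 19 9 20 6 20-1 19-8 13-10 11 11-4 34 2 23 12 21 16 8 3 1-218-12-3z"/><path data-summit="463 188" data-summit-m="1497" d="M354 70l-29 1-18 8-18 18 1 18-8 11 8-6 9-2 19 8 29 17 16 0 19-6 13 1 9 4 19 13 6 7 3 10 3 21 5 13 12 8 11 3 1-128-16-2-41-16z"/><path data-summit="24 319" data-summit-m="1471" d="M25 218l-9 2 0 158 29 1 24-5 5-3 13-21 18-35 16-16-3-36-4-7-15-16 0 16-28 7-14-1-11-8-8-9z"/><path data-summit="18 147" data-summit-m="1439" d="M56 64l-14 0-10 12-7 3-9 1 1 139 29-6 12-10 7-11 11-33 17-33 3-18-1-24-13-11z"/><path data-summit="369 18" data-summit-m="1478" d="M405 16l-105 0-10 19-1 7 5 38-6 15 0 8 3-9 10-10 19-12 29-2 51-21 6-18z"/><path data-summit="442 20" data-summit-m="1483" d="M463 16l-57 0 0 15-6 18-50 20 5 2 52 0 41 16 15 1z"/><path data-summit="40 18" data-summit-m="1413" d="M69 16l-53 1 1 62 8 0 12-9 3-9 24-23 4-11z"/>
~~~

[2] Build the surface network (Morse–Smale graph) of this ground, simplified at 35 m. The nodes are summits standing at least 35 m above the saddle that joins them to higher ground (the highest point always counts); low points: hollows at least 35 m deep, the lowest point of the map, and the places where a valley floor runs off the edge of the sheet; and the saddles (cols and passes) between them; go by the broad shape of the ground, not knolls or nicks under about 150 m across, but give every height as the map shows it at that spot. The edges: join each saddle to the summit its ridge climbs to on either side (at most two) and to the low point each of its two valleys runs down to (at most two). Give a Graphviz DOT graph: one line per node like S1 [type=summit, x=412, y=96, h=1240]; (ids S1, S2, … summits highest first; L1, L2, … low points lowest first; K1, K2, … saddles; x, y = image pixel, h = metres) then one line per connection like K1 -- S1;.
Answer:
graph terrain {
  S1 [type=summit, x=412, y=462, h=1582];
  S2 [type=summit, x=159, y=462, h=1536];
  S3 [type=summit, x=442, y=21, h=1483];
  S4 [type=summit, x=208, y=42, h=1474];
  S5 [type=summit, x=22, y=319, h=1471];
  L1 [type=low, x=18, y=218, h=1361];
  K1 [type=saddle, x=290, y=52, h=1431];
  K2 [type=saddle, x=339, y=70, h=1418];
  K3 [type=saddle, x=95, y=115, h=1413];
  K4 [type=saddle, x=36, y=379, h=1408];
  K1 -- S3;
  K1 -- S4;
  K1 -- L1;
  K2 -- S1;
  K2 -- S3;
  K2 -- L1;
  K3 -- S1;
  K3 -- S4;
  K3 -- L1;
  K4 -- S2;
  K4 -- S5;
  K4 -- L1;
}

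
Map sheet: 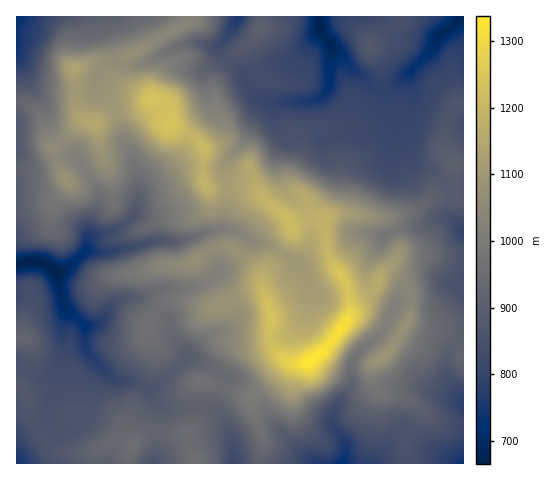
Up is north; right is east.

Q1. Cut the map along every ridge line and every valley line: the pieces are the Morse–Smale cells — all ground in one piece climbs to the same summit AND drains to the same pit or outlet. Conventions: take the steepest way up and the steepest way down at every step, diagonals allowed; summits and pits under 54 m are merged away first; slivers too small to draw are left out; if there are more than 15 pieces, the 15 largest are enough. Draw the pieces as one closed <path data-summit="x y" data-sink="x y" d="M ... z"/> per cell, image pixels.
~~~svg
<path data-summit="311 361" data-sink="17 264" d="M21 102l-5 1 0 192 11 2 15-1 12-4 6-4 6 26-4 14 0 28-4 11-5 5-12 1-14-6-10-1-1 19 6 2 3 4 6 26 12 18 14 16 25 1 19-6-5 7 0 11 31 0 3-15 11-14 6-3 41 2 9-9 5-12 0-32 49 17 34-34 22-2 14-9 32-38 18-3 18 7 10-19 5-5 6-2-2-7-8-8-12-4-8 3 15-17 5-9-7-23-7-9-49-6-9 4-3 4-5-2-11 0-18 5-3-6-18-14-14-16-8-3-21 2 1 8-3 27-4 8-17 2-28 10-21-2-45 12-22-2 0-21 11-22 0-13-20-34-18-17-8 4-5-9-8-22-9-10z"/><path data-summit="311 361" data-sink="460 17" d="M463 16l-3 0-11 13-12 9-8 15-30 29-8 6-10 2-6 15-17 18-4 3-31 1-12 5-7 5-13 36 0 12 17 15 7 17 11 3 7-6 14-1 29 5 19 0 21-8 17-13 19-1 3-3 0-29-11-10-2-13 8-28 5-6 9-3z"/><path data-summit="311 361" data-sink="320 29" d="M319 16l-57 0-1 9-5 9-10 10-21 15 21 17 6 18 5 5 10 3-5 3-20 39-15 16-2 9 2 17 21-1 8 3 14 16 18 14 3 6 28-6-5-3-6-15-17-15 0-12 13-36 7-5 12-5 31-1 4-3 17-18 6-13 0-4-6-1-15-11-28-28-12-16z"/><path data-summit="171 125" data-sink="17 264" d="M157 98l-5 0-12 8-22 7 5 26 10 18 4 15 0 35-3 9-15 12-29 10-3 7 1 5 22 2 45-12 21 2 28-10 17-2 3-3 4-32-1-8-19 1-3-3-2-6 1-32-11-11-22-11-2-20z"/><path data-summit="311 361" data-sink="342 463" d="M371 312l-18 3-32 38-14 9-22 2-31 29-3 7 1 6 11 31-1 27 81-1 3-16-14-22 0-8 5-11 14-20 1-22 4-8 26-24 7-12z"/><path data-summit="95 124" data-sink="17 17" d="M101 16l-85 1 0 38 9 14 6 16 13 18 6 22 11 17 20-20 16 1 19-11-20-22 2-13 12-17 0-11z"/><path data-summit="383 357" data-sink="463 463" d="M409 325l-5 2-14 23-18 15 0 17 5 8 26 6 15 10 3 5-6 15-11 16 3 22 56 0 1-64-14-16-5-14 3-16 8-12-9-8-23-2z"/><path data-summit="383 357" data-sink="342 463" d="M390 320l-8 12-26 24-4 8-1 22-14 20-5 11 0 8 14 22-3 17 64-1-3-21 11-16 6-15-3-5-15-10-26-6-6-14 1-11 18-15 14-22z"/><path data-summit="311 361" data-sink="463 232" d="M463 163l-8 1 0 29-3 3-19 1-27 17-22 4 8 7 8 26-5 9-14 16 7-2 12 4 8 8 3 8 17-3 16-7 20 2z"/><path data-summit="171 125" data-sink="238 17" d="M202 43l-22 2-26 14-20 7-17-3-3 7 2 10 8 6 21 10 12 2 8 3 5 8 1 16 22 11 7 7 16-25-3-40 3-9 8-9-4-15-11 1z"/><path data-summit="95 124" data-sink="17 264" d="M117 113l-20 10-16-1-21 21 19 17 20 34 0 13-11 22 1 11 6-5 24-7 15-12 3-9 0-35-4-15-10-18z"/><path data-summit="311 361" data-sink="234 463" d="M203 381l-1 1-2 36-3 7-9 9 8 29 64 1 3-27-11-31 0-8z"/><path data-summit="171 125" data-sink="320 29" d="M224 59l-8 10-3 9 3 40-16 22 4 7-1 32 5 9 19-2-2-15 2-11 15-16 20-39 5-3-11-4-8-10-2-12z"/><path data-summit="25 337" data-sink="17 264" d="M60 288l-6 4-12 4-26 1 1 69 10 1 14 6 12-1 5-5 4-11 0-28 4-14z"/><path data-summit="370 46" data-sink="460 17" d="M459 16l-55 0-4 6-8 3-16 14-6 8 11 22 0 20 10-1 8-6 30-29 8-15 14-10 6-7z"/>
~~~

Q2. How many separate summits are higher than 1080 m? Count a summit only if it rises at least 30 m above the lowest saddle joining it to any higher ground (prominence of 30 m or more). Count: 7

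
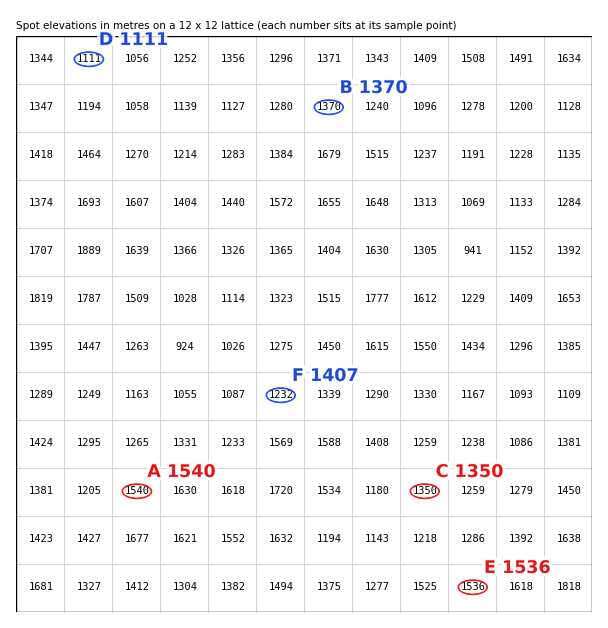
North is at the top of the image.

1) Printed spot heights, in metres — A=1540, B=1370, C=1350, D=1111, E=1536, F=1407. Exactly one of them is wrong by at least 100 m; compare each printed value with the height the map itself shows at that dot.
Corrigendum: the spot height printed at F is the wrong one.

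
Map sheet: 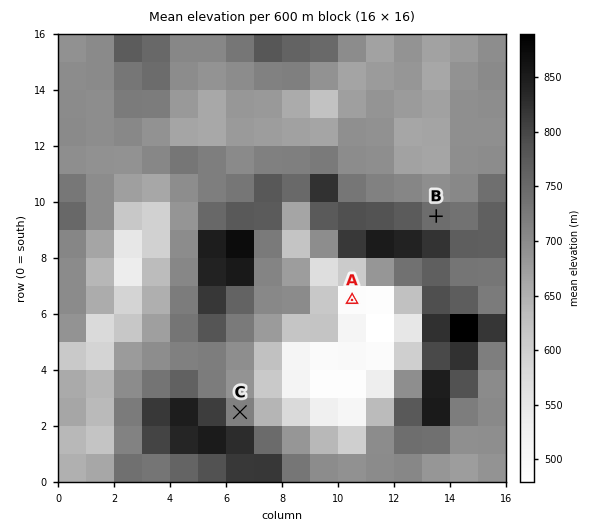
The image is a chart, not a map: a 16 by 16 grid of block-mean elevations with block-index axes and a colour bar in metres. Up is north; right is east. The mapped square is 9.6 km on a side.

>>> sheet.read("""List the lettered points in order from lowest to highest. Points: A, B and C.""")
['A', 'C', 'B']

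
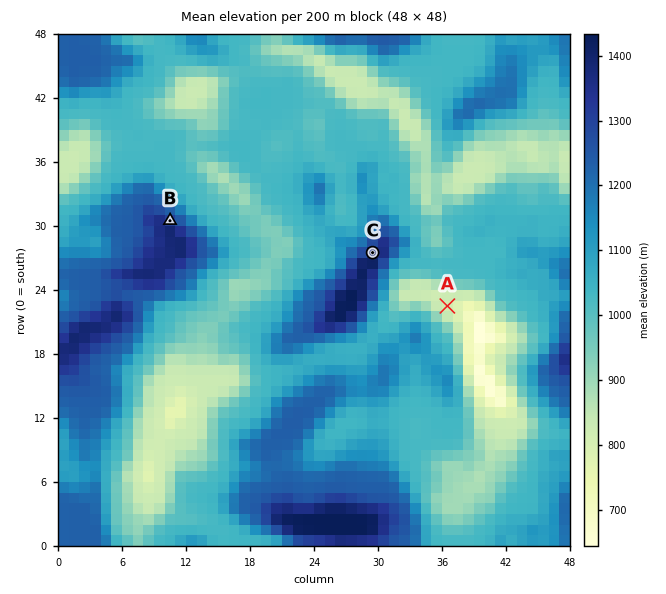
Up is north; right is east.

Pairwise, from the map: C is higher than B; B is higher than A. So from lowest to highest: A B C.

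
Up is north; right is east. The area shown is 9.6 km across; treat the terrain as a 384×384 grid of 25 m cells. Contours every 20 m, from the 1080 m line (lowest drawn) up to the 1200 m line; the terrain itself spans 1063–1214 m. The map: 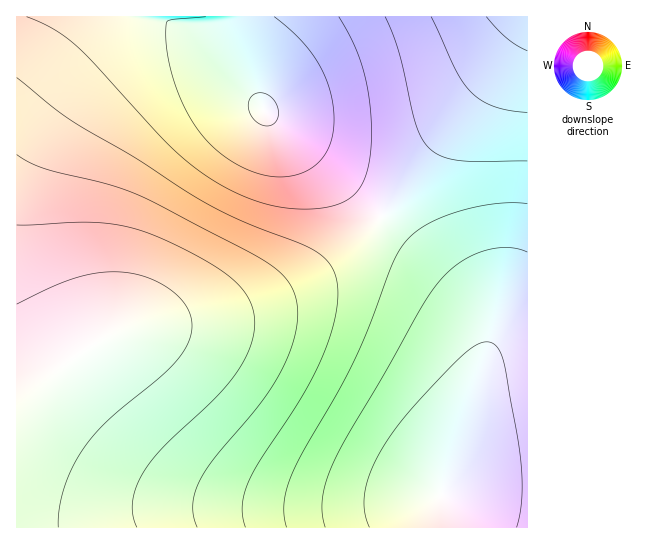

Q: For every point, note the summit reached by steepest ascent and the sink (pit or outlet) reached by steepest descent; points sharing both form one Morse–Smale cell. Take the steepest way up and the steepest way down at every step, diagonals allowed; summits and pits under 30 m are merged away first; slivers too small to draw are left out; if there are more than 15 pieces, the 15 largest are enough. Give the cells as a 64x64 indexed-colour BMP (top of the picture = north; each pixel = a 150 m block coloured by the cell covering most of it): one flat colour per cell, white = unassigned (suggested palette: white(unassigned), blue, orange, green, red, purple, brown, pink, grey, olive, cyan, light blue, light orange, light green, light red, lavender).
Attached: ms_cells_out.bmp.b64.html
<image width="64" height="64" href="data:image/bmp;base64,Qk12CAAAAAAAAHYAAAAoAAAAQAAAAEAAAAABAAQAAAAAAAAIAAATCwAAEwsAABAAAAAAAAAA////ALR3HwAOf/8ALKAsACgn1gC9Z5QAS1aMAMJ34wB/f38AIr28AM++FwDox64AeLv/AIrfmACWmP8A1bDFABERERERERERERERERERERERERERERERERERERERERERERERERERERERERERERERERERERERERERERERERERERERERERERERERERERERERERERERERERERERERERERERERERERERERERERERERERERERERERERERERERERERERERERERERERERERERERERERERERERERERERERERERERERERERERERERERERERERERERERERERERERERERFERERERBEREREREREREREREREREREREREREREREREREUREREREERERERERERERERERERERERERERERERERERERREREREQREREREREREREREREREREREREREREREREREREURERERBERERERERERERERERERERERERERERERERERERREREREERERERERERERERERERERERERERERERERERERFEREREQRERERERERERERERERERERERERERERERERERERRERERBERERERERERERERERERERERERERERERERERERFEREREEREREREREREREREREREREREREREREREREREREUREREQRERERERERERERERERERERERERERERERERERERRERERBEREREREREREREREREREREREREREREREREREREUREREIRERERERERERERERERERERERERERERERERERERREREQiERERERERERERERERERERERERERERERERERERFERERCIhERERERERERERERERERERERERERERERERERERREREIiIhERERERERERERERERERERERERERERERERERFEREQiIiIREREREREREREREREREREREREREREREREREURERCIiIiERERERERERERERERERERERERERERERERERFEREIiIiIiEREREREREREREREREREREREREREREREREUREQiIiIiIiERERERERERERERERERERERERERERERERRERCIiIiIiIiERERERERERERERERERERERERERERERFEREIiIiIiIiIiIiEREREREREREREREREREREREREREUREQiIiIiIiIiIiIiIiIhEREREREREREREREREREREURERCIiIiIiIiIiIiIiIiIiEREREREREREREREREREUREREIiIiIiIiIiIiIiIiIiIiIRERERERERERERERERREREQiIiIiIiIiIiIiIiIiIiIiIRERERERERERERERRERERCIiIiIiIiIiIiIiIiIiIiIiIRERERERERERERREREREIiIiIiIiIiIiIiIiIiIiIiIiIRERERERERERREREREQiIiIiIiIiIiIiIiIiIiIiIiIiERERERERERRERERERCIiIiIiIiIiIiIiIiIiIiIiIiIiERERERERREREREREIiIiIiIiIiIiIiIiIiIiIiIiIiIhERERERREREREREQiIiIiIiIiIiIiIiIiIiIiIiIiIiIREREURERERERERCIiIiIiIiIiIiIiIiIiIiIiIiIiIiEREUREREREREREIiIiIiIiIiIiIiIiIiIiIiIiIiIiIhEUREREREREREQiIiIiIiIiIiIiIiIiIiIiIiIiIiIiIURERERERERERCIiIiIiIiIiIiIiIiIiIiIiIiIiIiIjREREREREREREIiIiIiIiIiIiIiIiIiIiIiIiIiIiIjM0REREREREREQiIiIiIiIiIiIiIiIiIiIiIiIiIiIjMzNERERERERERCIiIiIiIiIiIiIiIiIiIiIiIiIiIjMzMzREREREREREIiIiIiIiIiIiIiIiIiIiIiIiIiIjMzMzNEREREREREQiIiIiIiIiIiIiIiIiIiIiIiIiIjMzMzMzRERERERERCIiIiIiIiIiIiIiIiIiIiIiIiIjMzMzMzM0REREREREIiIiIiIiIiIiIiIiIiIiIiIiIzMzMzMzMzNEREREREQiIiIiIiIiIiIiIiIiIiIiIiIzMzMzMzMzM0RERERERCIiIiIiIiIiIiIiIiIiIiIiIzMzMzMzMzMzNEREREREIiIiIiIiIiIiIiIiIiIiIiIzMzMzMzMzMzMzREREREQiIiIiIiIiIiIiIiIiIiIiIzMzMzMzMzMzMzM0RERERCIiIiIiIiIiIiIiIiIiIiIzMzMzMzMzMzMzMzNEREREIiIiIiIiIiIiIiIiIiIiIzMzMzMzMzMzMzMzM0REREQiIiIiIiIiIiIiIiIiIiIzMzMzMzMzMzMzMzMzNERERCIiIiIiIiIiIiIiIiIiIjMzMzMzMzMzMzMzMzMzREREIiIiIiIiIiIiIiIiIiIjMzMzMzMzMzMzMzMzMzM0REQiIiIiIiIiIiIiIiIiIiMzMzMzMzMzMzMzMzMzMzNERCIiIiIiIiIiIiIiIiIiMzMzMzMzMzMzMzMzMzMzM0REIiIiIiIiIiIiIiIiIiIzMzMzMzMzMzMzMzMzMzMzNEQiIiIiIiIiIiIiIiIiIjMzMzMzMzMzMzMzMzMzMzMzRCIiIiIiIiIiIiIiIiIiMzMzMzMzMzMzMzMzMzMzMzNEIiIiIiIiIiIiIiIiIiMzMzMzMzMzMzMzMzMzMzMzMzQiIiIiIiIiIiIiIiIiIzMzMzMzMzMzMzMzMzMzMzMzMyIiIiIiIiIiIiIiIiIiMzMzMzMzMzMzMzMzMzMzMzMz"/>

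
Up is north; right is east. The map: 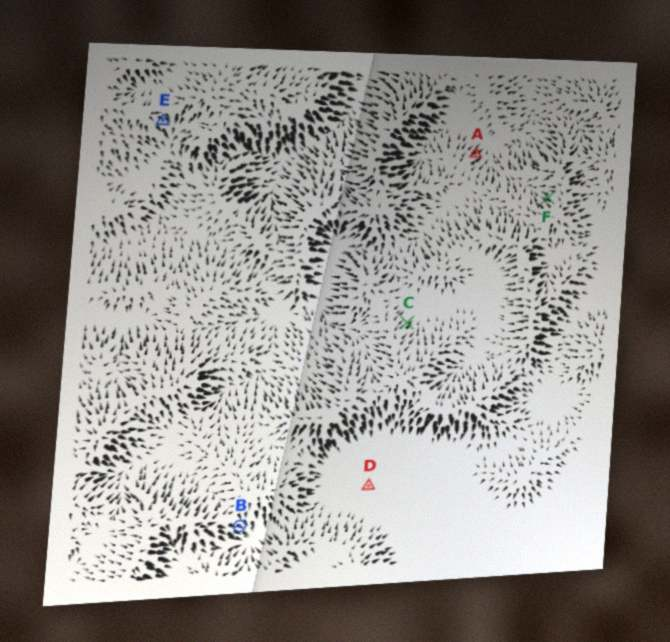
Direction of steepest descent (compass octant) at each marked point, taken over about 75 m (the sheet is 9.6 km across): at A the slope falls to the NE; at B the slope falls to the SE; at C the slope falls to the NE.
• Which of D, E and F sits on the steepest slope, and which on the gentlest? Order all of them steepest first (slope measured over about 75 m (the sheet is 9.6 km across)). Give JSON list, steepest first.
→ ["F", "E", "D"]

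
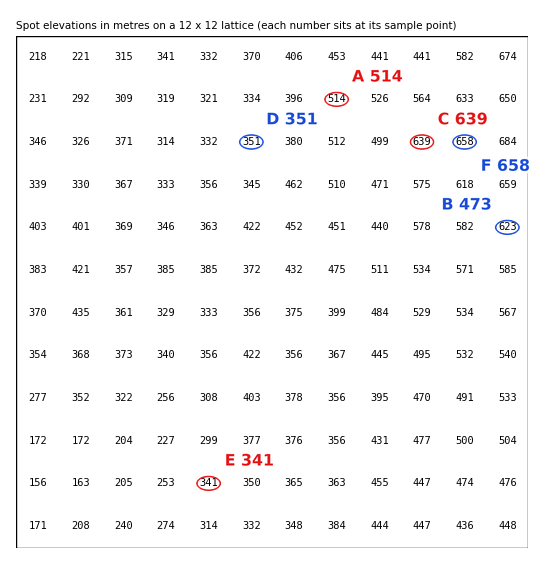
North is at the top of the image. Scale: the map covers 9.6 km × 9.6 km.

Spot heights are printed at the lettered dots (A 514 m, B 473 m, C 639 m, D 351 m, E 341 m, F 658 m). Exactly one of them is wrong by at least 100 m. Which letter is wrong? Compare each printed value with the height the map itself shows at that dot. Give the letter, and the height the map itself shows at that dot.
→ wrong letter B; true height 623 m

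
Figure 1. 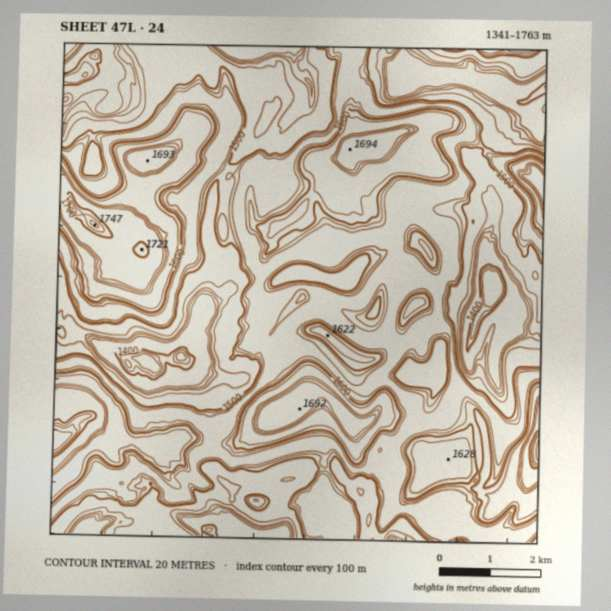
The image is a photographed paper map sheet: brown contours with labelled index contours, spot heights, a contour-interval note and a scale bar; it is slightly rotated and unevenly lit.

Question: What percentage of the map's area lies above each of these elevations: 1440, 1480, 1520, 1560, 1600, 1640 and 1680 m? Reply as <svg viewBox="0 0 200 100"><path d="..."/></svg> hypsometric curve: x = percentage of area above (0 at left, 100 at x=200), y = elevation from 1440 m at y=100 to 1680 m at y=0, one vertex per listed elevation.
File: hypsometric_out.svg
<svg viewBox="0 0 200 100"><path d="M178 100l-14-17-44-16-56-17-14-17-33-16-4-17"/></svg>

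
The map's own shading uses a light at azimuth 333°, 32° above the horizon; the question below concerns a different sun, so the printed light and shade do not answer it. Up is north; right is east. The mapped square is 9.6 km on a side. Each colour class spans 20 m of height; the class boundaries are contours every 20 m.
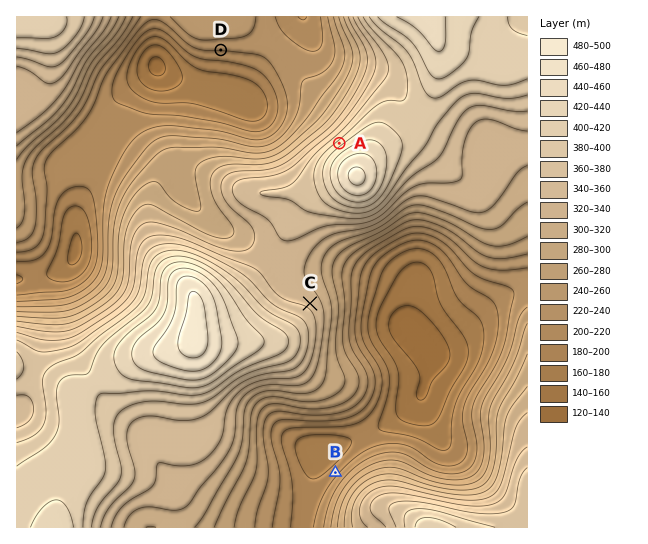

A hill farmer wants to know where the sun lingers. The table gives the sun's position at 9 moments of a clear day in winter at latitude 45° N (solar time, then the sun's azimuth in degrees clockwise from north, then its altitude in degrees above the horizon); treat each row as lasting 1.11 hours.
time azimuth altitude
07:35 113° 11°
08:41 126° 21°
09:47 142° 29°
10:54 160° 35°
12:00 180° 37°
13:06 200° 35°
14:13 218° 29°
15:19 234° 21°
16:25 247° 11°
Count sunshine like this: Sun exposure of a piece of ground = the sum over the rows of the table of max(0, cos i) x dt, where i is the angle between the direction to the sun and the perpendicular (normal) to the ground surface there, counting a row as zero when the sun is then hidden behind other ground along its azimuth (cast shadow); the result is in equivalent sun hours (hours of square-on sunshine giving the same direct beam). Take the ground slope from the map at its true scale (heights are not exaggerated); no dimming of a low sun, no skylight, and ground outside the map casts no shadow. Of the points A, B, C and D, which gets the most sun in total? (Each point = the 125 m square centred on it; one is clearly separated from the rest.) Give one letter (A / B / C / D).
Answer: D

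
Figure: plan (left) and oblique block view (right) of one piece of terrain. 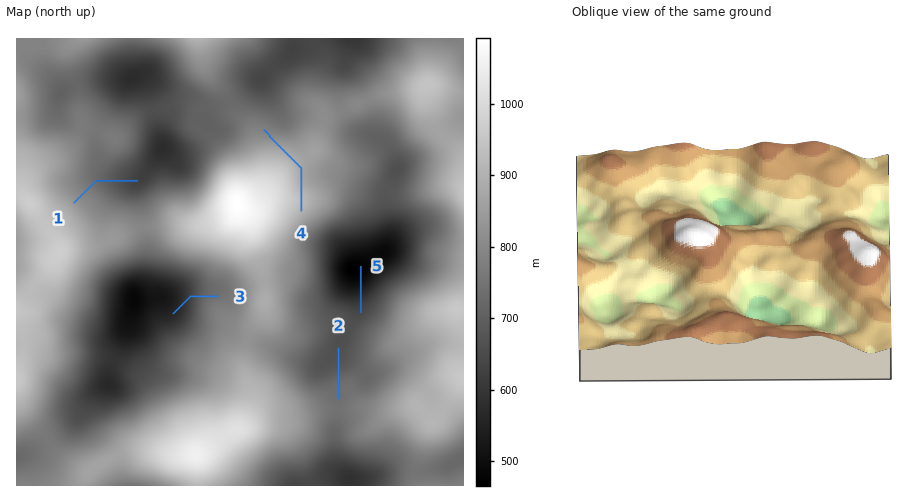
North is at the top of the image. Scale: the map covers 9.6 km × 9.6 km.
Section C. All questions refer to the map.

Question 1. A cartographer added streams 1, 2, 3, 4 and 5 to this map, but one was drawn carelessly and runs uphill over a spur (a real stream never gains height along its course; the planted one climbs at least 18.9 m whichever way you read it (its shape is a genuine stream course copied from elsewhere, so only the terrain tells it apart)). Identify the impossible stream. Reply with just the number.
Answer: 4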